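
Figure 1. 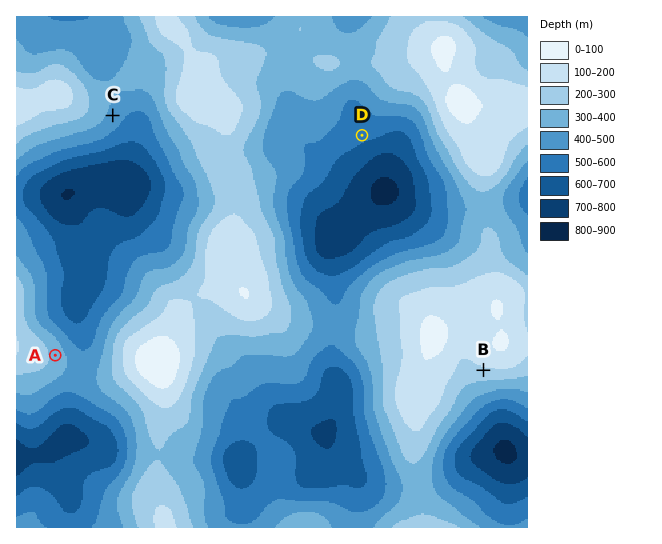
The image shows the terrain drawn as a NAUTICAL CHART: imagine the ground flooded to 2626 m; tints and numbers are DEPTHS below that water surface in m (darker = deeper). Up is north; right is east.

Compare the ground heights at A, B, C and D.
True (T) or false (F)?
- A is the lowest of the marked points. F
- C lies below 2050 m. F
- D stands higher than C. F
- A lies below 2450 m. T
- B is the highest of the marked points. T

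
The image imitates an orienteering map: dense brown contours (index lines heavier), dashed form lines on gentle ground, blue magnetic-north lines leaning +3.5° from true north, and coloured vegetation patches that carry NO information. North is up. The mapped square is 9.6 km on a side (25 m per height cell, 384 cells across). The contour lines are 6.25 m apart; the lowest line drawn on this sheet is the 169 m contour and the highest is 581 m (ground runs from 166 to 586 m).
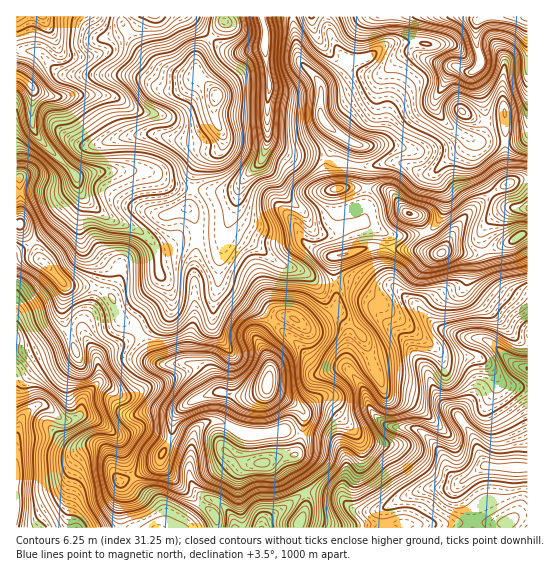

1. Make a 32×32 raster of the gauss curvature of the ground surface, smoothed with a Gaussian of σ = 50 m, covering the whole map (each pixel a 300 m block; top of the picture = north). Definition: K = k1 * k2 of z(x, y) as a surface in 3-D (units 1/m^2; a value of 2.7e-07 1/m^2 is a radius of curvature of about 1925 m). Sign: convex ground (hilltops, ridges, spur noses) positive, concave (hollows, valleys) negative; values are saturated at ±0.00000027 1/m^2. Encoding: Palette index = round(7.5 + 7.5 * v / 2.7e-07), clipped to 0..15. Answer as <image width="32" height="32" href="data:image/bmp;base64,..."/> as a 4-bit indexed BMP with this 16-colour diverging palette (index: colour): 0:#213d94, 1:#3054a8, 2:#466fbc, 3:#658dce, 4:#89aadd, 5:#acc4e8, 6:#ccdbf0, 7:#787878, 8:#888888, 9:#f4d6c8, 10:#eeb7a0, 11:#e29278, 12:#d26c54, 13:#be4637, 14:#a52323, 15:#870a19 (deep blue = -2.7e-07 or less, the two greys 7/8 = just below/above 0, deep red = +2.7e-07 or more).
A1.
<image width="32" height="32" href="data:image/bmp;base64,Qk12AgAAAAAAAHYAAAAoAAAAIAAAACAAAAABAAQAAAAAAAACAAATCwAAEwsAABAAAAAAAAAAlD0hAKhUMAC8b0YAzo1lAN2qiQDoxKwA8NvMAHh4eACIiIgAyNb0AKC37gB4kuIAVGzSADdGvgAjI6UAGQqHAId4hzd4icVZbpaGd4iHd4iHd1eIemSCa1Z3p4d4d3h4eIiJ5ZgznIh1N6d4d3mIeIeIbZC6lrlpqGdod3d3aHh4iGhU65iXaW+2iIeIh3h4h1d314B1yJeESHlVpIpnd3p5lIi0S2RTl4ZoiKhpWXd5ZpiGKueGrmCWal9FjXiHeIZoZ6iHsV6yecOrd0doiHZ2iXeVNlM76sZzmHiph2iHfLelqaif6/B4p3h3d2loeIhHZ2dmVIBUiHh3Z4iXeXd3eIdpZ7X0eKdnd4dYmGeId4d4iXeGVZqGiIiGiGd4iHlnh4d3iImId2h3Z3mIh8d5Z3eYiHh1h4R3ilR5N5Zph3eJd3eHd4mLh4p69FeHN4eIqGd3h3dpSYdRaPdmicF4eHV3h4eIiId3d2B3h2/5l3eIiIh3d4iHeHf/B4djCod4eId3d3mEh3eEWFiFhplqiHeIZ3ZYeJvTLpumdcn7NVZ3iXeGWnlVdmRodriKBmqoeId4moBodXqGeHeJCFeoiHd3d4qad2hodniHeFmIt4h4eXd3a4e4iIeHWHWmdIh3lnh3iHd4hpeIeF9l5Wt3d4iXh7iLpEtoh3gmMlqGh3hod4h38H1nZ4d5hP9Ld3d4h4eKgwavh3eXdGs68oh4h3Z4dEabd4hoilnPGYaHeIeneIev8HR4iZZ3grNo"/>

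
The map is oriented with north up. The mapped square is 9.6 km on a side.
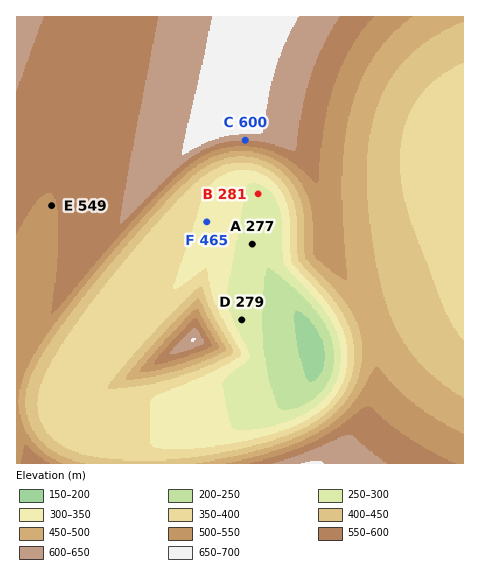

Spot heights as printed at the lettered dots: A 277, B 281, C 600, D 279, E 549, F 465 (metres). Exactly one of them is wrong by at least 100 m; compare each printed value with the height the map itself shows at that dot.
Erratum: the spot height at F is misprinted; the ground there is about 340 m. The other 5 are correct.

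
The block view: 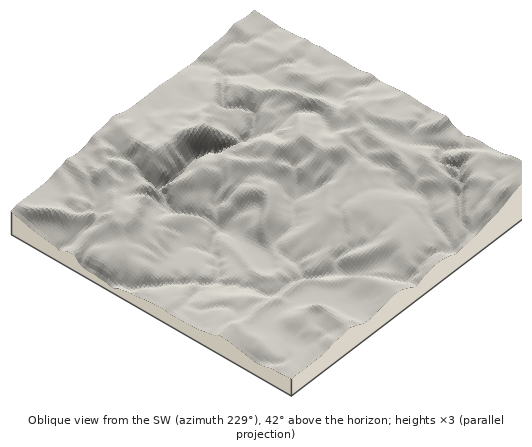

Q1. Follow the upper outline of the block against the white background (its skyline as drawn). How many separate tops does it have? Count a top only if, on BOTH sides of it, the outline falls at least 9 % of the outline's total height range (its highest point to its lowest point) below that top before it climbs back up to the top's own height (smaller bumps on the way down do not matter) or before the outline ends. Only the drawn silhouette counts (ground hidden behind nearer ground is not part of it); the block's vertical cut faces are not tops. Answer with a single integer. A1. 1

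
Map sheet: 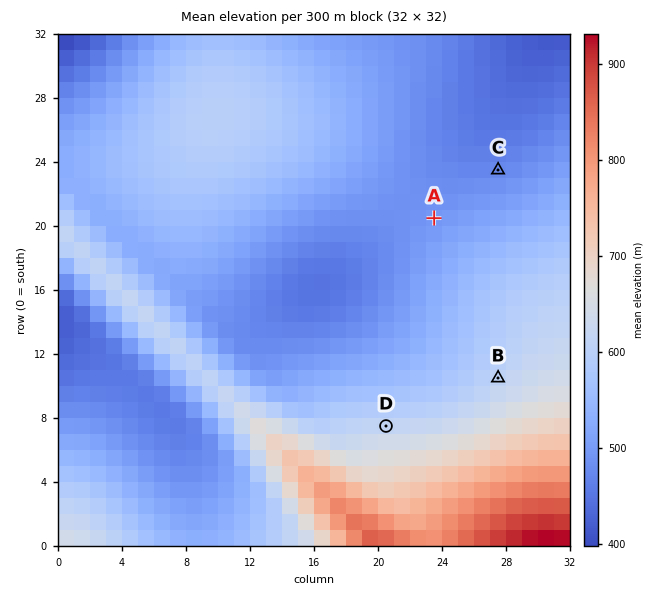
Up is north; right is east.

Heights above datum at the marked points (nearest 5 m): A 495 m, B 610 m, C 475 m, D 615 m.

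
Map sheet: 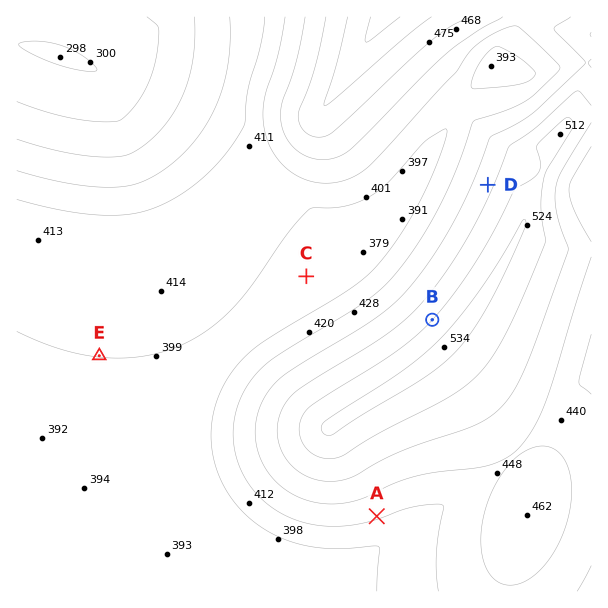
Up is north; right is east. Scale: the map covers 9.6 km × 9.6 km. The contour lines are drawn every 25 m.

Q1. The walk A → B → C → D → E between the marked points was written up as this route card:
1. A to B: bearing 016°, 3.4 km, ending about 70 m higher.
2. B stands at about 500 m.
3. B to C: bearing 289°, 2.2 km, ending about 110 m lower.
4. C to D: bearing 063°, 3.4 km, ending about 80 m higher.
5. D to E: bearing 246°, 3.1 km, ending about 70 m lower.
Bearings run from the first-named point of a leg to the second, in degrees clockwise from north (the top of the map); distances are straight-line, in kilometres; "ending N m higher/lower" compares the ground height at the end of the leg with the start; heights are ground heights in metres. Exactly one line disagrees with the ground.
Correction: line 5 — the distance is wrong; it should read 7.1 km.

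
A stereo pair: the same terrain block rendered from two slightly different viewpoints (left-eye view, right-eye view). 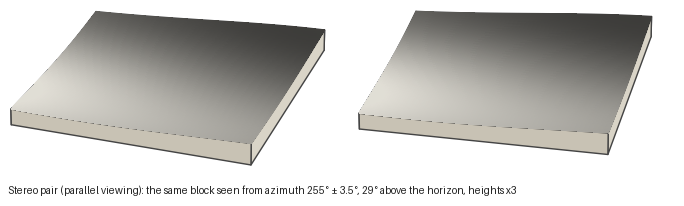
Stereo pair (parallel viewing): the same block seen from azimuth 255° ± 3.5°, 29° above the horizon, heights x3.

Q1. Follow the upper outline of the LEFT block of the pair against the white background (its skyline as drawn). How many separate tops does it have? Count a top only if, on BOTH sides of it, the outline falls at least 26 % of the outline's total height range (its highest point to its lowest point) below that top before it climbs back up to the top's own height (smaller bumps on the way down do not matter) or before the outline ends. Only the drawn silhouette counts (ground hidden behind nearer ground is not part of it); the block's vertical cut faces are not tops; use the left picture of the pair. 0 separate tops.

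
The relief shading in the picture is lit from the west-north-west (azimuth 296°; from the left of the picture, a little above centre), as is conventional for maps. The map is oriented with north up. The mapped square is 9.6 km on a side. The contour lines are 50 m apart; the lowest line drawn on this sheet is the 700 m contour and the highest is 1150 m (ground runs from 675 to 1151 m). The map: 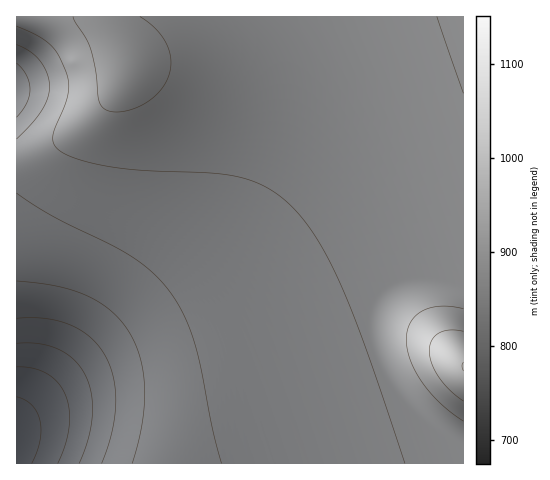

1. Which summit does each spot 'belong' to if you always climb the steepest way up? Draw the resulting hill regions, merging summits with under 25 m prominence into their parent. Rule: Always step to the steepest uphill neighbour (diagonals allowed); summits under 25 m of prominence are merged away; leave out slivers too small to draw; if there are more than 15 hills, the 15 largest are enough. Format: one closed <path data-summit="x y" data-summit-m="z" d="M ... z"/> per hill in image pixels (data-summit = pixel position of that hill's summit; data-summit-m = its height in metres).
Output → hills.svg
<path data-summit="463 367" data-summit-m="1151" d="M463 16l-190 1 7 23 3 22 0 48-9 44-20 46-24 36-35 36-101 76-76 70-2 3 1 43 447-1z"/><path data-summit="126 70" data-summit-m="1065" d="M272 16l-256 1 1 404 77-73 101-76 29-29 23-32 21-40 14-52 2-23-1-34-3-22z"/>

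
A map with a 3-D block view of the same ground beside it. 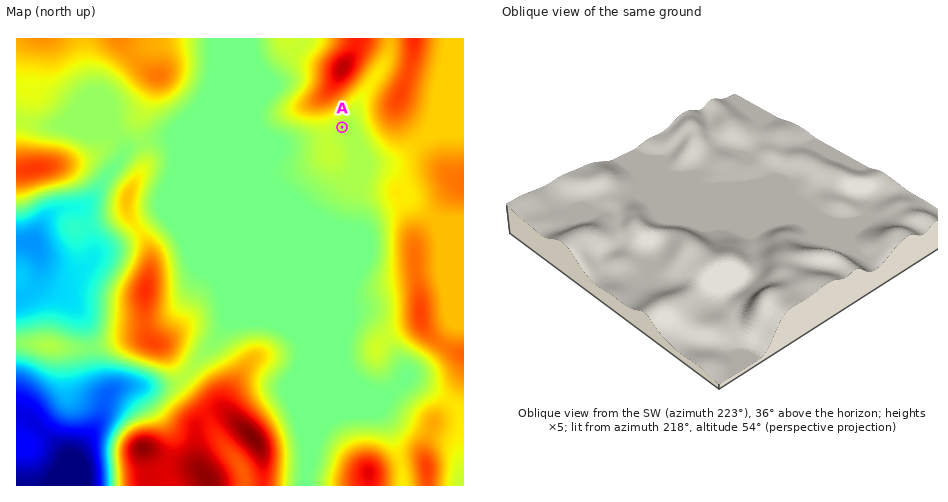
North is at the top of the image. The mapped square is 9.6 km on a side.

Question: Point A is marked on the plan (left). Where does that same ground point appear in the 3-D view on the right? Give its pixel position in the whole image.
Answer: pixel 717 149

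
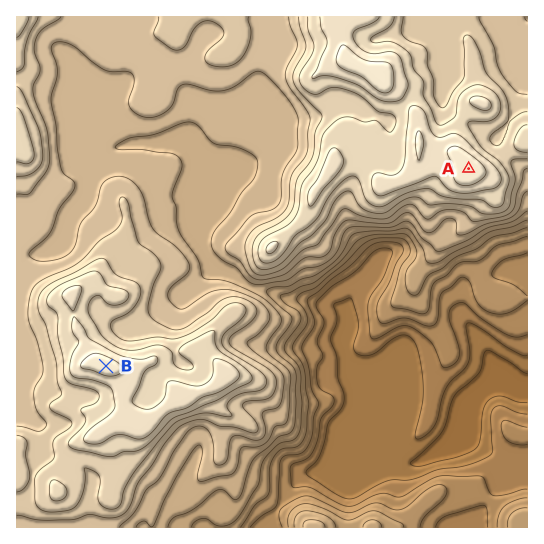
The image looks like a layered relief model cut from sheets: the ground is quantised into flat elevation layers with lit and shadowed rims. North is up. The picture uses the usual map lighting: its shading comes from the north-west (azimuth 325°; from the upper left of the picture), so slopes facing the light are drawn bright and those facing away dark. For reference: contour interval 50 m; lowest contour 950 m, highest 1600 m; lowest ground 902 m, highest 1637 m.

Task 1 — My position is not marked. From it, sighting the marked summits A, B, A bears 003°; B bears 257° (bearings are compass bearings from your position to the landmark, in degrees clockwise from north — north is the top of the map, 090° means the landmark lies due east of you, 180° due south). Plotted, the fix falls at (463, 284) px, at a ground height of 1090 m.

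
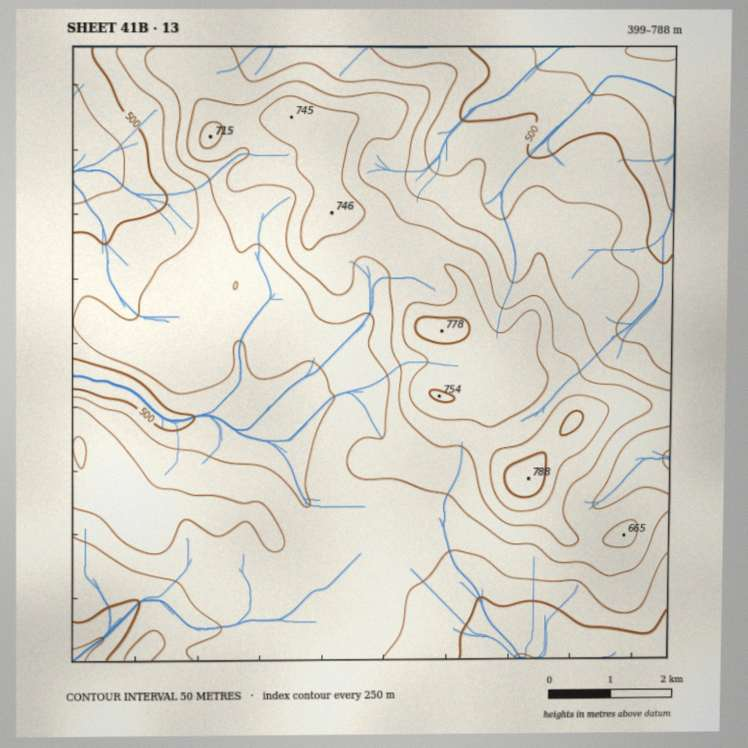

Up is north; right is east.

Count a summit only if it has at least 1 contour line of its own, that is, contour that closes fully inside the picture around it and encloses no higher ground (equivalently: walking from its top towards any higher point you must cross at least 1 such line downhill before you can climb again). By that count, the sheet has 6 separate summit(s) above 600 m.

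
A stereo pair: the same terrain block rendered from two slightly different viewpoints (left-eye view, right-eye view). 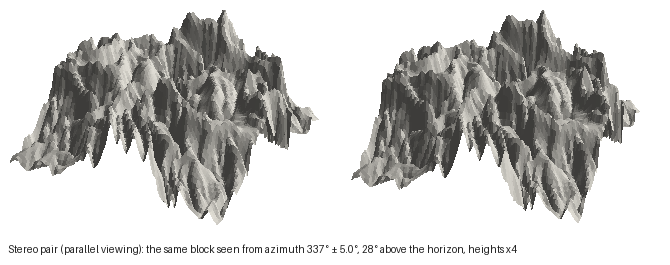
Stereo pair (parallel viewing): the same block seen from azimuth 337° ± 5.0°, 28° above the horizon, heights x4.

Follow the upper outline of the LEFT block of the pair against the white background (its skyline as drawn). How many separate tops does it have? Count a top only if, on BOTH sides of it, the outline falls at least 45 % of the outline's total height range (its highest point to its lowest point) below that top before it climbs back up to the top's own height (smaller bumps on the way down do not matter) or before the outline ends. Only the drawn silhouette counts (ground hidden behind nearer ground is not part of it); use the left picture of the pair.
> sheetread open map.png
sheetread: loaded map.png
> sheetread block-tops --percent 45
1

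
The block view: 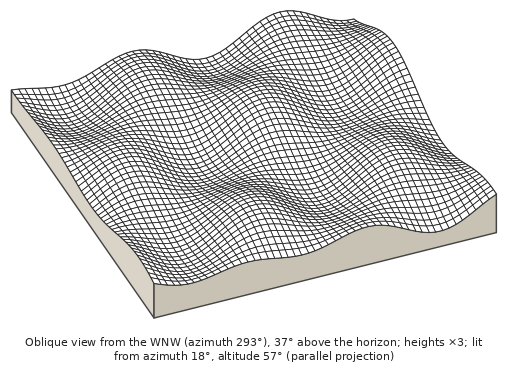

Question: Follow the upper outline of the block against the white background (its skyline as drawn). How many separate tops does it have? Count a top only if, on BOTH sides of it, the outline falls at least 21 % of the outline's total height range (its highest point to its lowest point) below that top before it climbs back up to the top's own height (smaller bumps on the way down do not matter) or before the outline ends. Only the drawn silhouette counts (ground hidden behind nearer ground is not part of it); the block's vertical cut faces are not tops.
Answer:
1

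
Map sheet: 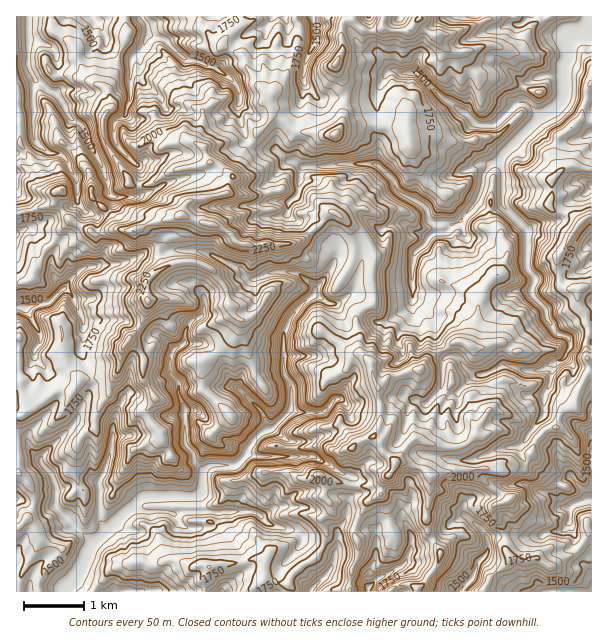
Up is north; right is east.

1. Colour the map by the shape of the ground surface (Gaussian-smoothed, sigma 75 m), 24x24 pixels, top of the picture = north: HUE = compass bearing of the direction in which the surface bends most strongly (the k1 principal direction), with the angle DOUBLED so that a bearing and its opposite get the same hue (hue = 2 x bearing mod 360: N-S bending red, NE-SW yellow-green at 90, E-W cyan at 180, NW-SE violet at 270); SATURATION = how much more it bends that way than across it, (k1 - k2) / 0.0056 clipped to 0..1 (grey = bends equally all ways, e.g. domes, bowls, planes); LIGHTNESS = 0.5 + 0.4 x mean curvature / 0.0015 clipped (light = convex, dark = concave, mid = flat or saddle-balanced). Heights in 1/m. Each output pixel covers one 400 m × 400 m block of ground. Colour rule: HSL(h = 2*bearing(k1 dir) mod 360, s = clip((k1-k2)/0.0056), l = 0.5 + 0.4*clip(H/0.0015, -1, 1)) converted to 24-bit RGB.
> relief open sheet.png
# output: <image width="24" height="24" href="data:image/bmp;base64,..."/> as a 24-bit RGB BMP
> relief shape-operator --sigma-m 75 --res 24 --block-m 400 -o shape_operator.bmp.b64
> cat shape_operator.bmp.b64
<image width="24" height="24" href="data:image/bmp;base64,Qk32BgAAAAAAADYAAAAoAAAAGAAAABgAAAABABgAAAAAAMAGAAATCwAAEwsAAAAAAAAAAAAAwpFvk3lEOWpo14CulHBAXHMmQoA2xb5xSjSlWLeOioTH5Km/DUxD9ayuCChKANUa5bDx4GdoCTEt74yOjUVVYzArh8szOK+EpY5l1KbJOYGaQ5ykycPeq5fQkbrOoLTMso3Kk2y7x6KpNoOW6rXLCxso+JiG2ZOKCikl9erWdUWoBiot8+rTr73pwKjbqU2ykMyoY7SXoSthPG9LSG47b8Ftn4JNhmA9ZpSolsbFliwpXhgbvJ1HG0hx5qh2gdB3RRRdb+pMw2vaTwhLotM1OmAnK5M11UWV27pxQBZO0MmCdC6/MoFFXW48emU6Q4tQkUAdRT4QeHQnmFC+z3h2NH6m2YaKWZ1ELk1148mKDg8qp4Pb7NnydbjIZCNDEJYc0e/XKhBD1OeiEAw84qSFRTQnfHwyDoZ8xtnyrX7npKPnlaTqz/X3fibcUjB18sy8Eyc59uvVUyyDNMY9lMkPczUZTMSYzyTH06c7Phlm2cKmB0tf9s/ZVESs1PfgQwE5LUEGAzATxXQAP00EUhoD7VWJMp2BvuygMmnepG440348GrthoYDa57fiURxiIfjVv2gmLrRw1URqZ+FkClNc492LctinWxPB99TbJ5JdALqHx4j7uNf6b9Sj4JjmlMZ5ZGfLho3FplvA373bMrxJD7Bfm23lfw+63azMR5DFIXV36qWTGGSR8NuhCweALQYK2PXW1JXl5RAAADMpT14AiZkDYEou1dydNndZmmtTTGag1qe2iKLHNESh0kViokbXpMOWgGusyYfBzVSoETlXz/a4IgMw3PDEerYeMAMj1vXYEQMw9N3XEFNufcF72a+ElkRLIppvOMhkmZVNzHiftm3eKF6y34GyU+Q5smJ1VaOOZkB/9GIt7PPKAwJA3O/vvVS1dtCarr9sCQAzf888yHGmrO3KJ4DCxa3psEzaghgYYpUpWUQMeaIRAzAX6YyOV8r1zoRFMXWZVmCW9dbdqHksBXBMj2oLoGtRvsOBipZQCQtbxOHUY8K+p9CIbzVvLZ9HoTGJ2NrzqZDNob7eoc/TswDKctAJMw0A1/TZbx2If5paaz0o56iKuLo6A0U50JyrvtXiyZOYAzAu6e3edCxl2nRRLog6OzlpWHVOmJJViJ5bg62KtVd+UA5PxOi/l4TRAG8Tkw1qQq+USnOj9u7VOKHcXxNml+OKN0tz9dbqrqXnADMixNpjt8R4a6SHHBNBoKtsb5yVy5iHaJUiGQEypN+q5sq21Y2byTWYDVMnTGgRG4ET3JVw1Zjprsvu804QTCQQHyoJUT0LTMrCRcFEvat6napsECdR0tO5aoOetIe07eTOGwIxzemmM382i0ifwF2ctl+yp2/Z0oOHGI0iVlccOSQLKZ9+0+7409P43tP4VD6fTGpEkdKbz5LDGU5iK84yXCpemn0/7ezNBg0t5sC5pWk5OrHsKJkzau/eCsr1x8/z7dT32cvvnOXunvHfbEwmVWQkRhg+34asteHlyivSP9iAhofnQAgbBTwbweu/fxJCax81LcdM99P4cB6I9dbuCQBmfv+wbkkDG1sMmKVM3nel8E5yHsQkXybRDV5oqsyTtJB/jbe0iS15MAMJuOnY283rCr42HBJLyo53tsmKJmYraMyPoclungCWXABX0PvSbQ95285Yqas5i9mc1JrXPIWhfBwxNlsNYWMMY00TLQYew963a6tJYn8hIHllKC+ooqvZ16+1sVnUY+oflhYOivmrrwDApgC4nafpPcc/jdyTsUlGkztKUichmUFvzobErNivXZG5Rn6qy9fEiHmmn4fXsabjFUkuPImAy6SEeodLCAbH4fXWMAMr9v3OADAzkcpUW2e4xYRgWXdIejWbzG2jd7nDaZvA8tnbXkqcZnmos7iTkLmwTB1cfmYE9VraG2JOOqhz5pm3EJDJxl0LMFyP0+akBiya17d8eJsuuols7tXJGwQvzde1Q5iKaClCwsRKTW9wbHWhyNvJVg8rNw0i7fLXGEAp7VqHG3Fu0pVHUBJebYbifMzHo8+tPR6JU2ajlM2mTcFfLwQEQNlumK6RxjWahyPRzOW5Z4mFJFcWLRMG1D5QbKWylMeav0vBNHQaJyd/WLXDFiBhkjMdr9mbOzpm3XVJIGdWeQ0QnBQhpNfee8mZl1pp26WRBSMu9+PUZS1XeD1aO5Odqcl8Ysu3qoHRm6DWwdfiUj2PO41zLBxfsuO9lbWIOCBK8PDbIgswUVGyks6qfnOtxImQQqy158GMCAUu7de7Ojfrwdr06tb1Wea52RxSuCRxYpE4zFdMbjliTH9W"/>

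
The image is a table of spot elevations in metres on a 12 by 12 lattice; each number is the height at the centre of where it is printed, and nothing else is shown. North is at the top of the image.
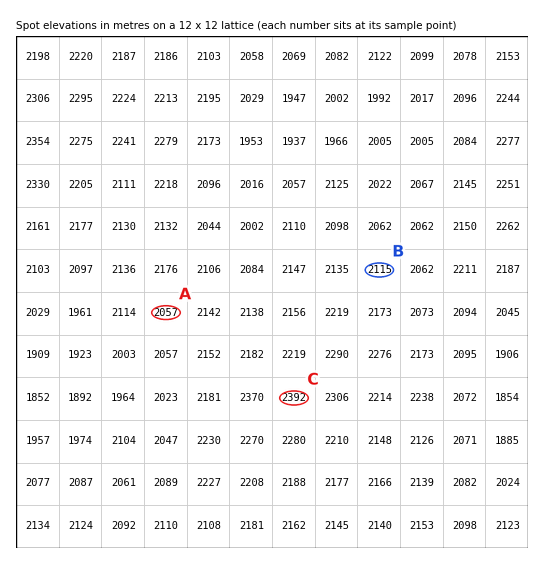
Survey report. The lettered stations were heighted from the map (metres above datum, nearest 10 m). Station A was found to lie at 2060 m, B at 2120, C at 2390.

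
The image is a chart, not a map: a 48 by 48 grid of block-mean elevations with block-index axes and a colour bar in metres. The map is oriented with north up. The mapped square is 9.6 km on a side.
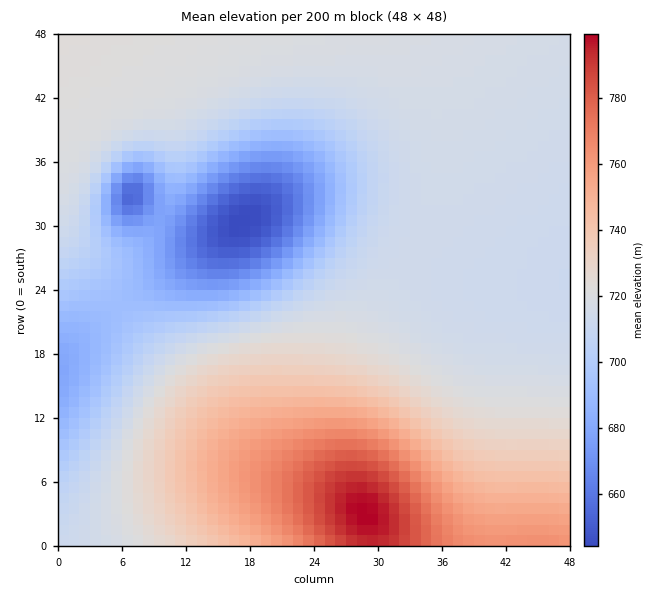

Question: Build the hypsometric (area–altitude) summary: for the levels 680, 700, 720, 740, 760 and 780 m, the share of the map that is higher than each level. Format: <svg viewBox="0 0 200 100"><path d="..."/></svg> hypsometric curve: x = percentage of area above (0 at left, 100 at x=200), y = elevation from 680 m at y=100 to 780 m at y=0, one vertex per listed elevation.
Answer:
<svg viewBox="0 0 200 100"><path d="M184 100l-22-20-88-20-37-20-19-20-11-20"/></svg>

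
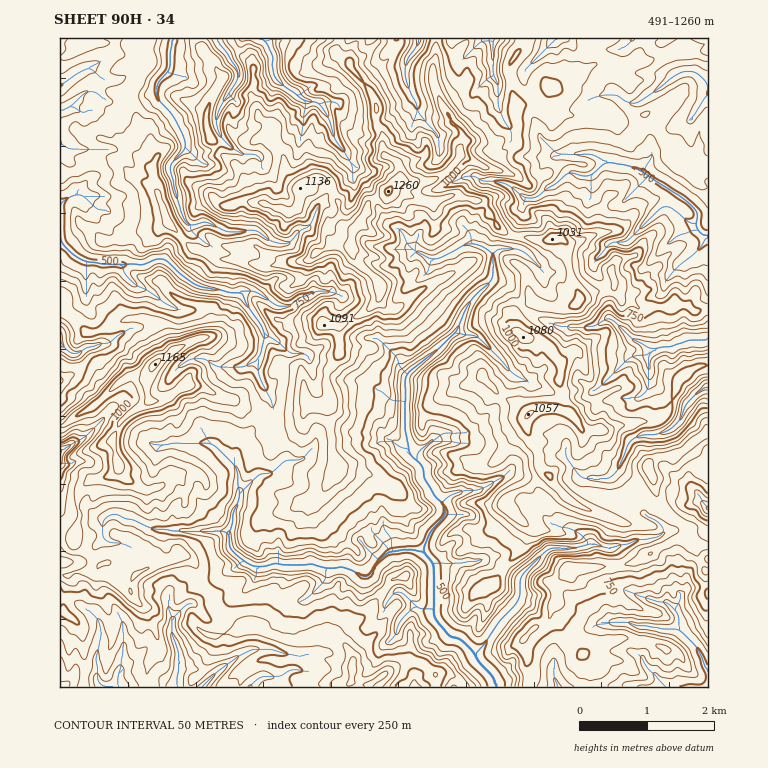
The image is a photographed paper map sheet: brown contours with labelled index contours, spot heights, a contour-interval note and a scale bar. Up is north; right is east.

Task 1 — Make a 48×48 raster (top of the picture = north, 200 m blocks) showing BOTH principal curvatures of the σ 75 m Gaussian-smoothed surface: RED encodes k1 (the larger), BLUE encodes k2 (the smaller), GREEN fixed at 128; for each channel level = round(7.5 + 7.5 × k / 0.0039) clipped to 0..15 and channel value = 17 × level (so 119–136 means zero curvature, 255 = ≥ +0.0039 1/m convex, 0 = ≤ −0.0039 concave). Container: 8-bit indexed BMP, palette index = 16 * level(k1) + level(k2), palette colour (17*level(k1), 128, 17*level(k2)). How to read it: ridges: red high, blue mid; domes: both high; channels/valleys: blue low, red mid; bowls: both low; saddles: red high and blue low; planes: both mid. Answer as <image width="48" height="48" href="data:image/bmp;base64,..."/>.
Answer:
<image width="48" height="48" href="data:image/bmp;base64,Qk02DQAAAAAAADYEAAAoAAAAMAAAADAAAAABAAgAAAAAAAAJAAATCwAAEwsAAAABAAAAAAAAAIAAABGAAAAigAAAM4AAAESAAABVgAAAZoAAAHeAAACIgAAAmYAAAKqAAAC7gAAAzIAAAN2AAADugAAA/4AAAACAEQARgBEAIoARADOAEQBEgBEAVYARAGaAEQB3gBEAiIARAJmAEQCqgBEAu4ARAMyAEQDdgBEA7oARAP+AEQAAgCIAEYAiACKAIgAzgCIARIAiAFWAIgBmgCIAd4AiAIiAIgCZgCIAqoAiALuAIgDMgCIA3YAiAO6AIgD/gCIAAIAzABGAMwAigDMAM4AzAESAMwBVgDMAZoAzAHeAMwCIgDMAmYAzAKqAMwC7gDMAzIAzAN2AMwDugDMA/4AzAACARAARgEQAIoBEADOARABEgEQAVYBEAGaARAB3gEQAiIBEAJmARACqgEQAu4BEAMyARADdgEQA7oBEAP+ARAAAgFUAEYBVACKAVQAzgFUARIBVAFWAVQBmgFUAd4BVAIiAVQCZgFUAqoBVALuAVQDMgFUA3YBVAO6AVQD/gFUAAIBmABGAZgAigGYAM4BmAESAZgBVgGYAZoBmAHeAZgCIgGYAmYBmAKqAZgC7gGYAzIBmAN2AZgDugGYA/4BmAACAdwARgHcAIoB3ADOAdwBEgHcAVYB3AGaAdwB3gHcAiIB3AJmAdwCqgHcAu4B3AMyAdwDdgHcA7oB3AP+AdwAAgIgAEYCIACKAiAAzgIgARICIAFWAiABmgIgAd4CIAIiAiACZgIgAqoCIALuAiADMgIgA3YCIAO6AiAD/gIgAAICZABGAmQAigJkAM4CZAESAmQBVgJkAZoCZAHeAmQCIgJkAmYCZAKqAmQC7gJkAzICZAN2AmQDugJkA/4CZAACAqgARgKoAIoCqADOAqgBEgKoAVYCqAGaAqgB3gKoAiICqAJmAqgCqgKoAu4CqAMyAqgDdgKoA7oCqAP+AqgAAgLsAEYC7ACKAuwAzgLsARIC7AFWAuwBmgLsAd4C7AIiAuwCZgLsAqoC7ALuAuwDMgLsA3YC7AO6AuwD/gLsAAIDMABGAzAAigMwAM4DMAESAzABVgMwAZoDMAHeAzACIgMwAmYDMAKqAzAC7gMwAzIDMAN2AzADugMwA/4DMAACA3QARgN0AIoDdADOA3QBEgN0AVYDdAGaA3QB3gN0AiIDdAJmA3QCqgN0Au4DdAMyA3QDdgN0A7oDdAP+A3QAAgO4AEYDuACKA7gAzgO4ARIDuAFWA7gBmgO4Ad4DuAIiA7gCZgO4AqoDuALuA7gDMgO4A3YDuAO6A7gD/gO4AAID/ABGA/wAigP8AM4D/AESA/wBVgP8AZoD/AHeA/wCIgP8AmYD/AKqA/wC7gP8AzID/AN2A/wDugP8A/4D/AHW2g5Rzl8eVgdijkti3g5WWqKe2t8jV+LeFg9jH9seTc3TnuIKGlpaFc5SkcoSUk4emlLiCl7e4goTFgZHHx6aWhoZ1demUlPjFxefZlnODg4Tnp3KYmKiot8iSlqfokYenhLeDhpbYkYWWp5WBk5SEhYZ2deeXgpa3xoaFpHST17fXhnOWqZiHlYOV2em2cIa3haaElpbXcIa4yLemhbbHx8inxqaVpXC1tnRjg5SQpdnphoWmlpfH2Pf3x6WAlZfZlJaElralkNrXlafI2beGhpeol4aGt5OzyIODlKXFgJbY55eWhoOCgXBwkIGDx9mVcpZypui3gMWTppaHl4Z3hoeXl6fHltahk3Sj6KXXgYCFtMeXh5aElcf4+JCF6MRzloSF+KeDpYSVt3aFl5eXlYOXmKeU5pSzpYRzp+jIp5BhhOeWhoenx7VxgXKV+beFl5XX12RkdJe3lqi3pbi32NiTuJZSpfXGtoODqLrZ2pOQ2NiWl4aFhISXh3Vy9NjGybeXt8aGhJWnhqSmcIKDg6RwkZCBgcj8xoN0paen9pOApcbq2NfGtqeHh4aD+oKTpqiXh6jX6Nent5SAsnGBgWCThJXYgZKjooN1tHBwpPakcMXItsfG1ff5t4WW1LjIlHWGp7iVubint3DHyqW2uJa4uMWlp3OCg6O3pceXhpbWhHCQgGCAcJCk1sbIyKfJlpW4poNxgICAoXDIuJeGqKeomJZ1hYSnpYDG18i3hoa46OfHlGSouLWkcpW4p3XGZHOCgZSXlqinqZCluKenl5iHh5eHhZeop6Nwk4Gklti3hoWEptf42LaWpte3pZW2lXV1dqeXhaiFp5SBp4eXuLiXd3eHhZe56MRwxufX6sh1doTI97eGhYaGxpWDgJPHl5aXtte4lpeWqJdwp5iXhpbHl4aGlrfYlnCjgIBwp9e2hcbnhpemp4altoZzpJK519bIx5S3uLfIqJaThIV2hoenyaimt8e5cZHZt6ekkIKUt+l0Y4JyhKTot4WDyIGkcpX6p4WGqZiXhoSWl5aFhXaXybinp5eFkHSnydjXyHJ156ajlpeWcLf7s7eFp3DG18fVZXRzlIWFhYaGh6iGhnOWxoaFl3VigtXYt5WGtpWVxnZ0yIeWkLO41vfnhbSAk+nVVGSFhIV1dod2hqiWp5aVx3aWdISB1oBwg4V2h5bHl4Zkx7fJhYCAcHPX+PfGkJL2hWWFloZ1hnaXlZaFuJaVpoaGhqiA6KWGhYaGh5fYdnWW9sXI1ffXxoCE6IP4+ICk9senpmVlh5e3ppWFp7i4uZaGqKiAt8iXhoeGhafJ19fop2SVdYWnx8WA6HOFx/aCdOjn9pak5+i4loOGqLemuYaGl7iAl7i3l4eYxraWhZPFdHSmlYOElfZwsHN1dbf4teeBo/vGlXanlIOFt6W2pXR1l6ZwpqiYt7jIt3Ryc7fGc6SSybmRlejHYPa1l4SnxvjHcMSmc3KBcbimyJTGxYaGlqZgkLi3lrnahICFlabHpbiElLhwyMf49pFwpoWGhbj39oFwlIangLamkmGF+biWqJWlkoCEqbm1gJWml9fHyYZ2hZVxtYSnuJDWgHCDlYWG6Pf46LappYFxprZy5ZWEk5SXqIWAlbSAhajp58iVycanpoBygYCAgITo5seVhISkhIa358a5koG3lrfq57V0ZJenh6imYKOmyPnIlYFgkJDGgKWol4eFlei2dJi4x8inc3OEpZinkPfFtsjqpeX2lsioh4eogKS4qMeSkqS2uJVQpba4trjH2NmElZjHlpWAxObXuJWBtZCQgILHk2Kl+LXHp4eHhYCXqKa2yLa468eR6LalxNnHpcmVhbi3YJLn5oJwgIBQcZPZ13CAgHOG+beDx+eXl3OAhXTXhYaXyMXVyKaogaemtpeFhaWTo9b6gICWqJeWqKaCtZWUlZbl5qaVlqX46KiScpXnc3XGpXHXt3SWlIOGpYVygYBhkYCAgKimycfXx+f29vmVc9jXlYV1lWCCx/q0ovmkgZbWlWDH+MWCtnRyhoOUuMimt8iEk/nXt8fHyJRwYtj21fmUgoNkcraDgJKQcYCBt7fYppWAkNXXc7emhYOnyKe3p7jG9bOmtHCAgIDEgIK3l9e12LaChMm4pnOF6fT21urZtffmxZDWx4WGhZPZhoaGh4bY1oBwkJSEZJbIppCmp8b4hHGWhbWmYnXH94RipbanhYWXx8ZwtpZ2lpSWdYaHd3b3kLPW6Pr1+Pf3+IOBxXD4w6emlOm2lMf3lWOBt6eGhXWUdMe2g4aFhZNjdYWGdqf4cIbo6Jamt6eC17eT5pCn5vuWtaPV+PbI1qGBkIOnh4W4p5WnpYOEt7iVhZeYp8fWkPi3hYSmhoSVyOnpt3B1hufZ1+bCkHBwkMT4tZODc3SoqKZzgoa4p6e3lpaXhsi0kMdycbanhnTGg6eolnByksPHhHH05sP498aWhbelt6WDgYF0l7iomHWGhoaGh5f4sXCDxrWSg4XXdKWVg3CF2fioxbRx+aVjhJSFdnR0g4N1lqeEl6iHh4aXqKeXh6e3tXC41YPIyMimhaeWcKeV5rZklcRx+Milp6eXg5eHh4eXqJiFppiGp7inl4d3h7iXcHP3ociVlsmohLeUkqeF9Zd1hJC29oaGhaWWc7iXh4eXmIeHloV0uISFhoeHt6aTcJb4kKaU6be5pLWAlXaG+IV1coT4loWXgsimppeXl6iol6bIp5eEpbaFh4eHtnSA2Ne35XCm95W3cJByk2Sm+ZaEcbb3dHWXgciWlpeXhoWGhIOCtsiohIS3l4eHx4WBloV096CS9XKQkpaXhoX2t4ZwlPiWlaaVcNaEmKmYh4d1l7mWgabJg6VyhZeXl8eTc3WH59Vw93Cj2sinhvjGhpaApvmFhbmEkeZyqJiXl5enp5eWhXGBc7iXhYWHh8iWgobH53DW+pCmqJe32OmWZbZwlPimhbeDkviVkZenlpeXlqiox7entpi4uKeXmMiFcqf5gcTUs3ClhnWW1pamyLbIcPWUpaaEgcbYlHGFt6eWhZWmdKeolw=="/>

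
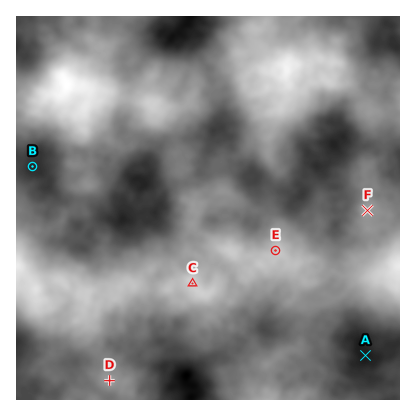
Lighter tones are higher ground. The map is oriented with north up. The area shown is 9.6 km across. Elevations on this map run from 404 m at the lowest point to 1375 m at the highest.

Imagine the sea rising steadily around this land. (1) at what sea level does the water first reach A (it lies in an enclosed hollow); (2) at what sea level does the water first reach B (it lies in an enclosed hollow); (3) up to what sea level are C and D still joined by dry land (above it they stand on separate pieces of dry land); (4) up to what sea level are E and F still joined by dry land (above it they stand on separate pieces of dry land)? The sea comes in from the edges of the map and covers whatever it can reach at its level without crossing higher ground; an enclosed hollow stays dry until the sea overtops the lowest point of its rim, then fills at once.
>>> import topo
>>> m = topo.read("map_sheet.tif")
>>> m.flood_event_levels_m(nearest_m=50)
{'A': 600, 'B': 650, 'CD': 900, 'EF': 950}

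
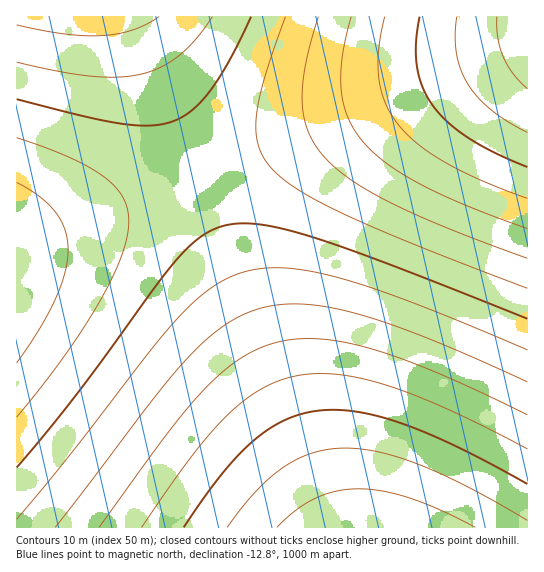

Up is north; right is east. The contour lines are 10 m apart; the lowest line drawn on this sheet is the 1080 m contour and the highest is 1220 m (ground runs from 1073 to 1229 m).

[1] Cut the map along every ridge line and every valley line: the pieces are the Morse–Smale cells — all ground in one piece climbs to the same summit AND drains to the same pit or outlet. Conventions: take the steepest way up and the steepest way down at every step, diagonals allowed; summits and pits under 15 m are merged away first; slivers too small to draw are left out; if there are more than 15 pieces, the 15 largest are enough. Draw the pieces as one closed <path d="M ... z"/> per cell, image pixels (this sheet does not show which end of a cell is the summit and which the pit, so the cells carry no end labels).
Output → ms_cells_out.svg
<path d="M527 44l-331 131 123 315 16 38 193-1z"/><path d="M195 175l-179 71 1 282 318-1z"/><path d="M527 16l-393 0-1 2 62 156 3 1 323-127 7-5z"/><path d="M133 16l-117 1 1 228 178-70z"/>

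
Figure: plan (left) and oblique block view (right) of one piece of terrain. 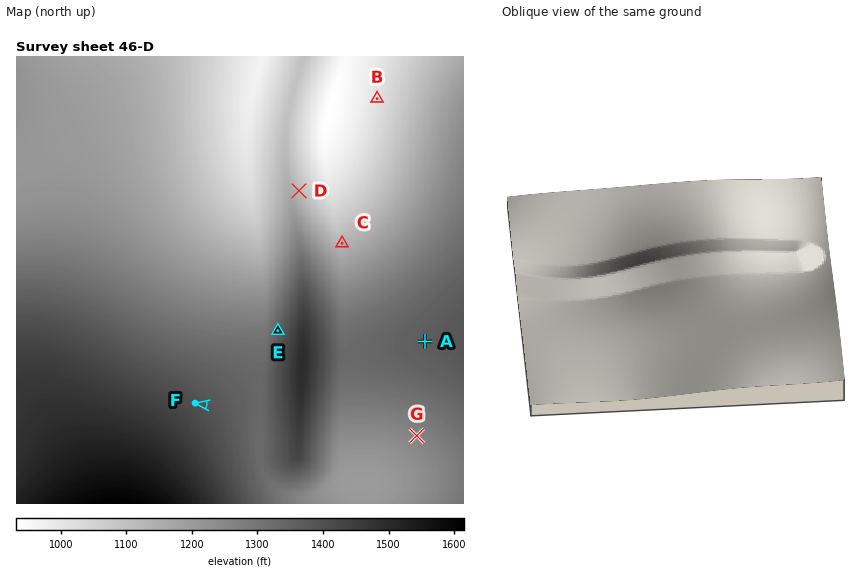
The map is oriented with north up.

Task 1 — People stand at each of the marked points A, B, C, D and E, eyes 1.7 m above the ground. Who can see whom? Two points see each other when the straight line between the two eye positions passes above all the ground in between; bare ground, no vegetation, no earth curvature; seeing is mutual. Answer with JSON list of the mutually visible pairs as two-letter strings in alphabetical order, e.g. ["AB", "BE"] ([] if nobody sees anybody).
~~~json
["BC", "BD", "CD"]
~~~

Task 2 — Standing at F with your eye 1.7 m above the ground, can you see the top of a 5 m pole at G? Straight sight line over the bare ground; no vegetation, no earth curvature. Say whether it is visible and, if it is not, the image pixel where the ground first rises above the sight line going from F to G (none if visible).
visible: false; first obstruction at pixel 271 414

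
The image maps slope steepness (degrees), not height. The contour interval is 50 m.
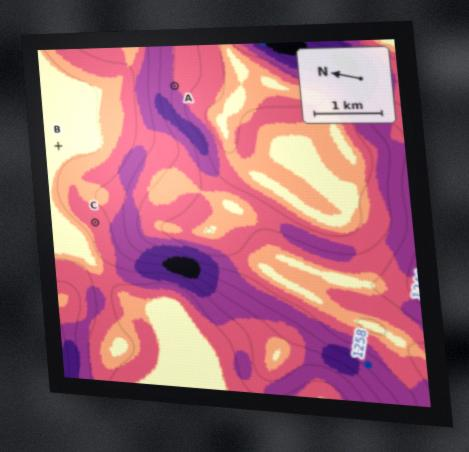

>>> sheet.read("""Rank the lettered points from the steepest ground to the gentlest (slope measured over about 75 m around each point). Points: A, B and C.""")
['A', 'C', 'B']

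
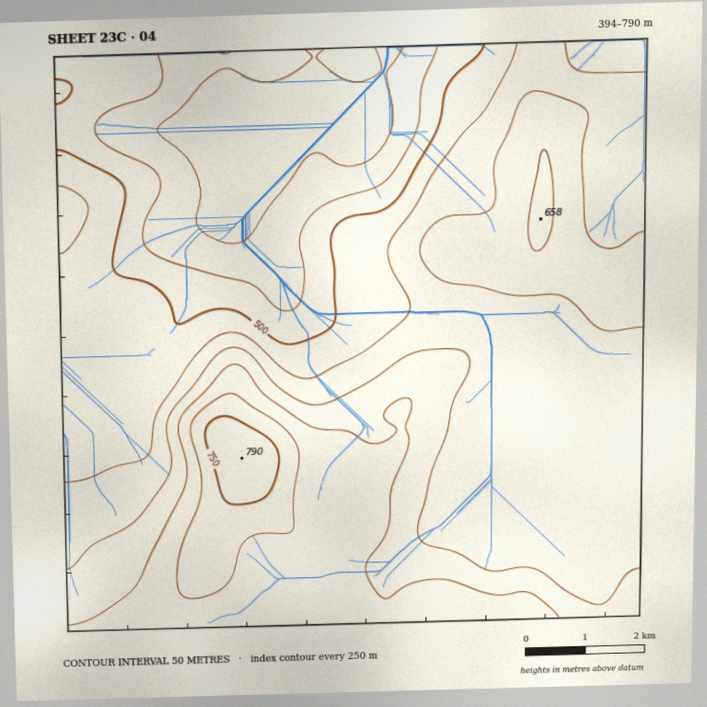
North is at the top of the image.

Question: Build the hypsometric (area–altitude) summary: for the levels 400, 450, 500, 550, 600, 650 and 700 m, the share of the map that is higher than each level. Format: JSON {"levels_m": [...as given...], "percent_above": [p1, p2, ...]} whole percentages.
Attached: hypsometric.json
{"levels_m": [400, 450, 500, 550, 600, 650, 700], "percent_above": [93, 85, 77, 63, 34, 18, 5]}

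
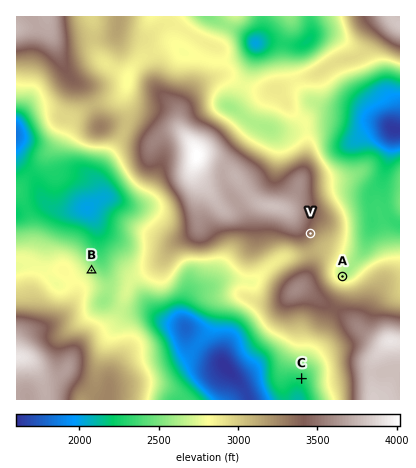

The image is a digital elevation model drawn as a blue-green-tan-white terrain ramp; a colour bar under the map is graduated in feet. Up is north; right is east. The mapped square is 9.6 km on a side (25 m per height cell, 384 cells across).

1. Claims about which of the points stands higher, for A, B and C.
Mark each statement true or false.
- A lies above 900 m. false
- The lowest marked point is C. true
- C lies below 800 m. true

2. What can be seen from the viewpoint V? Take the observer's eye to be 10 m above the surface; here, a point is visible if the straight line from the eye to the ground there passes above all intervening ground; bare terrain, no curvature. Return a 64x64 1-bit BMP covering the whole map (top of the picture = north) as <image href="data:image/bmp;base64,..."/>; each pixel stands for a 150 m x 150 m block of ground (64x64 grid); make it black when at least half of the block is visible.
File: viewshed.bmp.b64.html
<image width="64" height="64" href="data:image/bmp;base64,Qk0+AgAAAAAAAD4AAAAoAAAAQAAAAEAAAAABAAEAAAAAAAACAAATCwAAEwsAAAIAAAAAAAAA////AAAAAAAHwf/gAAAA4AfB/+AAAADgB4H/4AAAAOAAgf+AAAAA4AAA/AAAAADAAAAAAAAAAMAAAAAAAAAA4AAAAAAAAADwAAAAAAAAAHAAAAAAAAAAOAAAAAAAAAA/AAAAAAAAAD8AAAAAAAAB/wAAAAAAAAP/AAAAAAAAB/8AAAAAAAAH/wAAAAABAB/8AAAAAAAAP/gAAAAAAAA/+AAAAAAAH//8AAAAAAAf8f4AAAAAAA/g/wAAAAAAA/B/AAAAAAAB8D8AAAAAAAD4HwAAAAAAAPgfAAAAAAAA+A8AAAAAAAD4AwAAAAAAAfgAAAAAAAAB8AAAAAAAAABAAAAAAAAAAAAAAAAAAAAAAAAAAAAAAAAAAAAAAAAAAAAAAAAAAAAAAAAAAAAAAAAAAAAAAAAAAAAAAAAAAAAAAAAAAAAAAAAAAAAAAAAAAAAAAAAAAAAAAAAAAAAAAAAAAAAAAAAAAAAAAAAAAAAAAAAAAAAAAAAAAAAAAAAAAAAAAAAAAAAAAAAAAAAAAAAAAAAAAAAAAAAAAAAAAAAAAAAAAAAAAAAAAAAAAAAAAAAAAAAAAAAAAAAAAAAAAAAAAAAAAAAAAAAAAAAAAAAAAAAAAAAAAAAAAAAAAAAAAAAAAAAAAAAAAAEAAAAAAAAAAwAAAAAAAAAHAAAAAAAAAAcAAAAAAAAABg=="/>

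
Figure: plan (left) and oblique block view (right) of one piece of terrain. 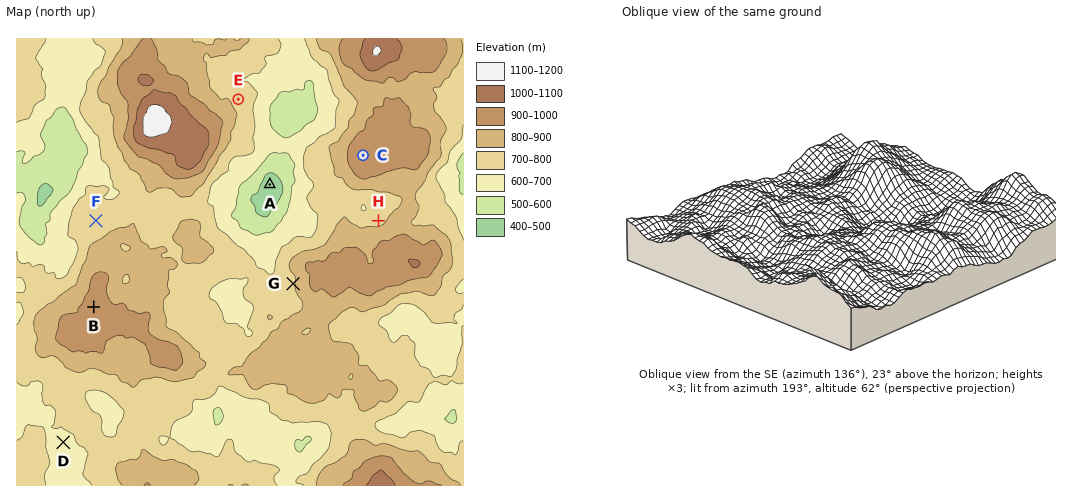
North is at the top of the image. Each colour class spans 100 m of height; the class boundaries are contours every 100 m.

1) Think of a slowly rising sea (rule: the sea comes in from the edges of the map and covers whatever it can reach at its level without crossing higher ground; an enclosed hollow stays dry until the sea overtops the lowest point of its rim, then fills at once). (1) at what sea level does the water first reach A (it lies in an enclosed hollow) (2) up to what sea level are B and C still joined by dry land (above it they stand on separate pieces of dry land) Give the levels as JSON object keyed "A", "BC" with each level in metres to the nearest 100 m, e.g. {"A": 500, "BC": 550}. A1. {"A": 700, "BC": 800}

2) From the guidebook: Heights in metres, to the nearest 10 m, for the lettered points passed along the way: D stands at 650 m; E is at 770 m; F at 760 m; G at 790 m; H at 770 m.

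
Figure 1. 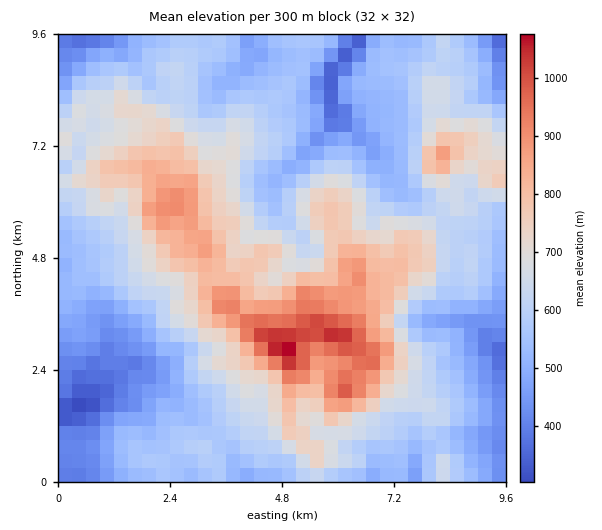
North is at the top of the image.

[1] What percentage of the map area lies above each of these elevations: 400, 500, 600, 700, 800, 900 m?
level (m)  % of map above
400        96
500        82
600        51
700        29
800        13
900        5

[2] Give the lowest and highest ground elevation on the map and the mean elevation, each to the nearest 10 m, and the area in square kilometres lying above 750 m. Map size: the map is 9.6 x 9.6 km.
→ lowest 300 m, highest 1100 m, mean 630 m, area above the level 18.9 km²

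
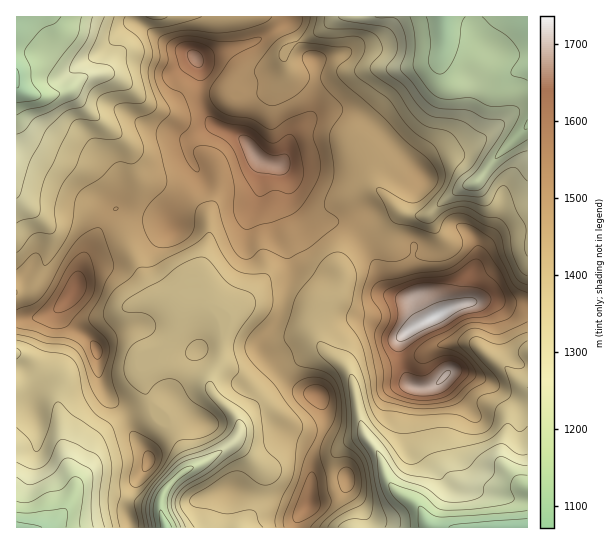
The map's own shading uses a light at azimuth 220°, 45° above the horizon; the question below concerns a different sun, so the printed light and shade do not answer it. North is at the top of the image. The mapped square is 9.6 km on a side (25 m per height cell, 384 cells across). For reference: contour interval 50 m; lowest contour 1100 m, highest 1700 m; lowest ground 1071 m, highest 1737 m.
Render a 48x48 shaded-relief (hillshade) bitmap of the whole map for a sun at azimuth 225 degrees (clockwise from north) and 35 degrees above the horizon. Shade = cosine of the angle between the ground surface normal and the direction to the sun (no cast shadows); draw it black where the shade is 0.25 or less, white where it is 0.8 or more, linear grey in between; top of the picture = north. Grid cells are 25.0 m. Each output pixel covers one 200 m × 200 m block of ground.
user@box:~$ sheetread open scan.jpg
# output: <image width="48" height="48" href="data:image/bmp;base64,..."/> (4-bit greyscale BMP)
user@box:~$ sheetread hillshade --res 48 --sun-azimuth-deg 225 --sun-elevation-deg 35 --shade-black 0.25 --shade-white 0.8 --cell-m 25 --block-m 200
<image width="48" height="48" href="data:image/bmp;base64,Qk32BAAAAAAAAHYAAAAoAAAAMAAAADAAAAABAAQAAAAAAIAEAAATCwAAEwsAABAAAAAAAAAAAAAAABEREQAiIiIAMzMzAERERABVVVUAZmZmAHd3dwCIiIgAmZmZAKqqqgC7u7sAzMzMAN3d3QDu7u4A////ANzMu83tkQT/67u7u8upiKu4ZDSc3d3d3My7u83scQj/27uqq7u6d5qWQzbO3dzMzLuqq83bhCntuqqpmqq5Z5lzEmvu3Lu6mbqqqszLuEi4d5mIiJqoV6gwF87tuZmId7upm8zMymWHVXd2eJq5V5YATf7bmZmHicyom93My5VYmHZmiau5V3MAn+ypqpiIvcuXnMzdy4Rpu6hnqry4ZlECz8qaqpmb3bqIrMzdylR6u6qKu7updkAI/rmqqqqs3LuIq7zdt0WKu5ibzKqql0Fe/aqqu8uqu7qIq8zclmiaqXaM25msuDKv67u7zMqJqql4q83bh4mal0Su2pvexyPP3N3d3Khoqph4q93Jd4mZdUjdur3upQTf7//tyoeJmJiJq92WZ5mYZozbq93LcQbv//7cqImodqmJq9x1aJmHeKupvMqWMAjv7smah4h1Z5mZrOxleJiIiaqrzKh0IUvu3IV4hTIlipmqvvxleZmZmZq9yodlRZ3u7IZ2QABImczd3/pFeZmZmYrMuYdmebzv/Zh2MAWrl//u7sU1iZmZmIm6mId3mrzu7KmZdXvbme7tynRGiYiJiImpmId4mr3cu7qqmb7bqrvLqGVWeIiJiImZmYeJmru7u6mqms3KmXiaqHZniIiJmZmZqpiImavN3bmIirqYd4iaqXZomZmZmZmqu6mJmavNy5h3Z3ZlRJmaqWVomZmZmZq7u7mJmavLl2VUVmVSEImaqFV4mamZmavMu7qZmZu5ZUMzVnZBAIiZmGZ3iaqZmr3cq7qYiay5d3ZVZ3YwAoiJmHZnirqqq83bq7mZmbyoiIh3eHUgJJh4mXZ4mru6qs3KqqmZmruYiZh3ipYyRZh5qYeIqrupib3KqpmZmamYiHVHq4QjRoeKupiZqqqXeLzLqqqZiZmIdlRYmDE0VnirupmZmZmHeby6qqqYiIiHZoiIYxJWZpq7qpmYiJmImru7qqqYiIiGerqHUhN4dqqqqZmIiJmZqqq7uqqHeIiIm7qGQzaYdqqqmYiIiJqquZrNy7qHd4iJqqqFRXmYZqqpmZmYiaq7qJvey6hmZniZmahTR4iHZqqaqpmYiau7mJztqHZWZniZmYZEaHZ3Z5mqqpiHiry6mr3rZGZVVniZmHVFd3Znd5mqqpd4rMupq923M2ZmZomZl1RFZmZmdpmZmXaLy6qZrLhTJXd3d4mYdURFVVVmZYd3h2m8qImqumM0Vod3d4iHVDM0RERWZmVndou5d5zLuERnd4iHd3dlVDIjRVVmZ3iqial2ad7bqGeIiIiIdmVVQyIkZ3d3d7zLq6h3nP7LuoiZiIiZdlVEMiI2iYiIiMy6q7qrzey82niZiHiqhmZURDNXmZiIiMupq7zMzMvNyGeZl3m6hnd3dlVomZmYiLqZmqu7u93LhEeJmIqnVXdndlVomZmYiJmYmau7zduWITV4iIqVNFVVZUVnmpmHd5mImru8zKZDIkVmeJp1REMzRDVnmph3d5mIq7u8ylRERWZmZ6p1MzIiREVnmph3dw=="/>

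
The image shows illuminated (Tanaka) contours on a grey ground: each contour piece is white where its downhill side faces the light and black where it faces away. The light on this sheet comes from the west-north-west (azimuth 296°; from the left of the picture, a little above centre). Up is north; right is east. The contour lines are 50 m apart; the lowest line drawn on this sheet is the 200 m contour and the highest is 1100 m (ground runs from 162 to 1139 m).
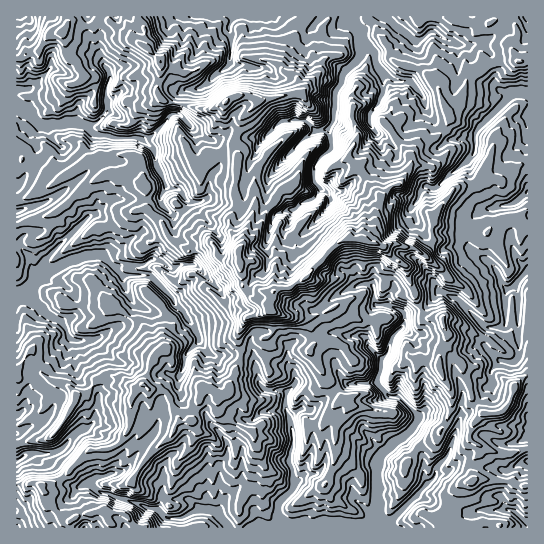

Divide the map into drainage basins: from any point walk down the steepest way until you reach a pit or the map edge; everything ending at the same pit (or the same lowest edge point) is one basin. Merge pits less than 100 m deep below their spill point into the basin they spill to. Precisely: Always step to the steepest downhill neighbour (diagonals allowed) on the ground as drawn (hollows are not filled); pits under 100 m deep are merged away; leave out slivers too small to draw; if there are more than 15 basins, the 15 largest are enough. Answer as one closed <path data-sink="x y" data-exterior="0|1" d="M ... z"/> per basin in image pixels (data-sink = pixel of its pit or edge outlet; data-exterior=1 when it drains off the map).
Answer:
<path data-sink="375 527" data-exterior="1" d="M361 239l-15 0-9 5-32 35-15 9-9 0-8 3-4 14 1 6-20 5-6 5-5 12 0 10 2 7-1 11-12 32-7 3-11-8-7 0-12 33-12 0-13-29-7-3-10 0-4-4-4 0-10 16 0 21-10 20-12 7-20 2-28 29-18 7 10 22 16 12 12-6 24-4 8 17 358 0-2-3-22-2-6-5 7-13 0-10 13-11 8-1 4-4-2-14 8-11 1-8-9-5-2-7 4-11 10-10-11-14-3-14-8-22-14-18 1-11-5-15-5-2-9 2-6-5-15-36-1-11-12-7-13-15z"/><path data-sink="350 17" data-exterior="1" d="M494 16l-184 0-11 11-7 22-8 10-3 10 16 10 3 14-42 7-3 6-14 12-6 19 2 14-2 34 1 25-7 9 0 4 2 8 9 12-1 18 4 13 0 12 10 13 16 6 5-14 7-3 9 0 15-9 32-35 9-5 19 1 4-5 7-12 0-12 4-5 1-9 12-12 8-3 10-16 0-9 2-6 10-8 14-6 8-8 4-8-1-8 11-8 8-26 18-14 31-6-4-9 0-5 5-7-1-11-14-7-8 1z"/><path data-sink="17 295" data-exterior="1" d="M109 175l-16 6-39 32-38 13 0 151 1-7 14-21 6 20 13 11 17 5 10 11 10-3 12-14 6-3 8 0 9 3 12 9 11-3 4 4 10 0 7 3 13 29 12 0 12-33 7 0 11 8 7-3 12-32 1-11-2-7 0-10 5-12 6-5 20-5 1-2-4-5-14-5-9-10-5-28-12 0-6-2-10-16-14 6-11 0-16-10-7-16-16-13-2-24-2-2-13-5-9 0z"/><path data-sink="17 105" data-exterior="1" d="M110 21l-12 0-4 4-12 0-11-4-9 11-12 3-11 16-12 2-11 6 0 140 5 1 20-8 32-19 24-17 36-1 6 2 2 5 6 48 16 13 6 15 20 13 22-8 10 16 6 2 11 0 2-18-9-12-2-8 0-4 7-9-1-25 2-34-2-14 6-19 14-12 2-5-8-5-14 0-24 13-17-1-29-7-8-8 0-10 4-13-1-9-13-13-21-13z"/><path data-sink="527 271" data-exterior="1" d="M517 217l-16 4-15 12-9-2-24 0-12-4-7-6-2 5 1 15-10 14-9-7-16-4-8 0-6 3 11 13 12 7 1 11 15 36 6 5 9-2 5 2 5 15-1 11 14 20 13 2 6 10 6 3 15-3 13 10 14-12 0-150-5-1z"/><path data-sink="513 94" data-exterior="0" d="M527 60l-21 0-21 5-18 14-8 26-11 8 1 8-4 8-8 8-14 6-10 8-2 6 0 9-10 16-8 3-12 12-1 9-4 5-1 16-10 12 1 2 17 6 15-3 16 4 9 7 10-14-1-15 3-11 19-26 19-4 9-8 19 4 18-16 9-2z"/><path data-sink="265 17" data-exterior="1" d="M309 16l-171 0-1 2 8 13-4 12 20 20-1 15-3 5 2 12 6 6 29 7 17 1 24-13 14 0 8 4 9 0 33-7 1-7-3-7-4-4-7-2-5-4 0-4 11-16 4-18 13-13z"/><path data-sink="17 461" data-exterior="1" d="M113 376l-8 0-6 3-12 14-10 2-12 24-12 17-8 4-14 0-15 5 1 39 17-1 9 4 8-2 10-5 28-29 20-2 12-7 8-15 2-26 6-12-6-2-9-8z"/><path data-sink="527 193" data-exterior="1" d="M527 164l-8 1-18 16-19-4-9 8-19 4-17 21-2 12 8 6 10 3 24 0 9 2 15-12 17-4 10-7z"/><path data-sink="527 521" data-exterior="1" d="M487 479l-9 0-15 4-9 6-6 6 0 10-7 14 10 5 18 1 4 3 54 0 1-42-10-1-7-4z"/><path data-sink="17 415" data-exterior="1" d="M31 349l-14 21-1 8 1 66 14-4 14 0 8-4 12-17 11-21-1-5-8-8-17-5-13-11z"/><path data-sink="17 211" data-exterior="1" d="M133 155l-36 1-24 17-32 19-24 8-1 25 38-12 33-28 16-9 6-1 12 4 9 0 13 5-3-26z"/><path data-sink="527 438" data-exterior="1" d="M527 376l-12 10-4 15-9 11-22 3-7 8-4 11 2 7 27 12 15 0 15-4z"/><path data-sink="527 461" data-exterior="1" d="M482 447l-11 18 3 15 13-1 24 2 12 6 5-2-1-36-14 4-15 0z"/><path data-sink="17 527" data-exterior="1" d="M34 483l-18 2 1 43 32-1 2-22-8-18z"/>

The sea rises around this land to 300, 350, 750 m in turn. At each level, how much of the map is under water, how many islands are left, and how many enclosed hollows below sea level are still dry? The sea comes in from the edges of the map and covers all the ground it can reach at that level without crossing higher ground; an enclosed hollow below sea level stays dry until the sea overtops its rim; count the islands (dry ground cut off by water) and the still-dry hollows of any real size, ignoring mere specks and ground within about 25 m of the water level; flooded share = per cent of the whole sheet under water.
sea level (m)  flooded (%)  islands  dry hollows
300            20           0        0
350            31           0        0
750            94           2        0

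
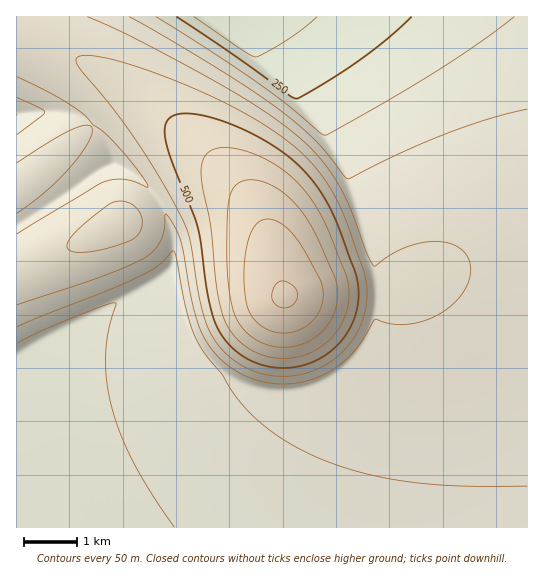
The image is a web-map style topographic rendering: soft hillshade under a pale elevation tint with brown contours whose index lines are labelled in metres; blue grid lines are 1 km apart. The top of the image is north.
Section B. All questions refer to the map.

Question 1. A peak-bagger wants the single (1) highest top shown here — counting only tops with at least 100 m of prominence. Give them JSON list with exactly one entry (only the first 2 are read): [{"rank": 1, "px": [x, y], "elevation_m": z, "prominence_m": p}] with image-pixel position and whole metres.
[{"rank": 1, "px": [285, 295], "elevation_m": 706, "prominence_m": 531}]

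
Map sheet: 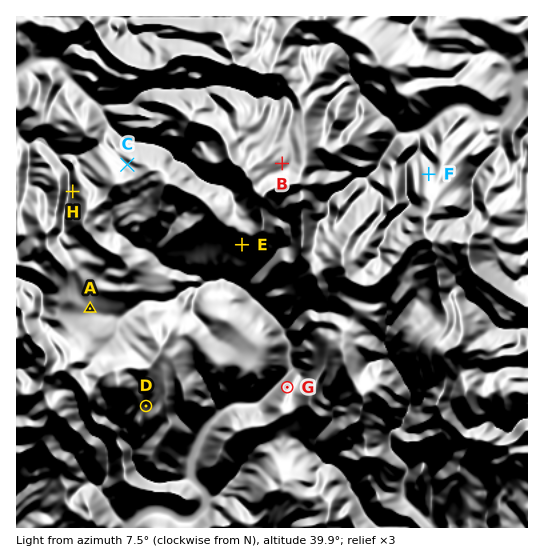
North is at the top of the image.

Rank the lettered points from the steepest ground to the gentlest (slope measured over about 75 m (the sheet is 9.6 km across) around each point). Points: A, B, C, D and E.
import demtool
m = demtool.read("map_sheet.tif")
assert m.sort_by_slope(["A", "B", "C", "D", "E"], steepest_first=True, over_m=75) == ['E', 'C', 'D', 'B', 'A']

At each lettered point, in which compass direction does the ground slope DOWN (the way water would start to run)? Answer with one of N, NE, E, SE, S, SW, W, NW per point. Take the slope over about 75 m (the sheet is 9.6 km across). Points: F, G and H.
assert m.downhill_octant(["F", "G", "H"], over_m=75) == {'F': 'N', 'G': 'NW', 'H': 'W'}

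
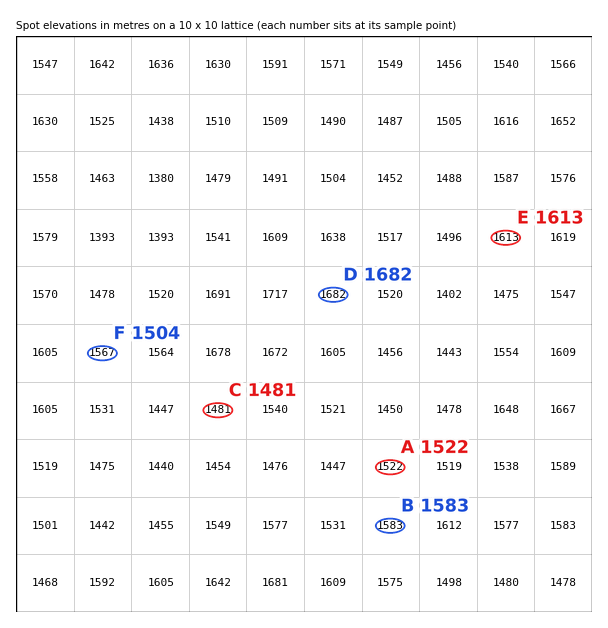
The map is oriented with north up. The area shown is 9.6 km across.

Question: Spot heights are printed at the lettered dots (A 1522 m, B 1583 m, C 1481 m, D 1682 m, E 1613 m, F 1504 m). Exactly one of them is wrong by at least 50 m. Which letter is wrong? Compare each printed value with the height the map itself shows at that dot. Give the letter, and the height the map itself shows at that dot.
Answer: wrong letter F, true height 1567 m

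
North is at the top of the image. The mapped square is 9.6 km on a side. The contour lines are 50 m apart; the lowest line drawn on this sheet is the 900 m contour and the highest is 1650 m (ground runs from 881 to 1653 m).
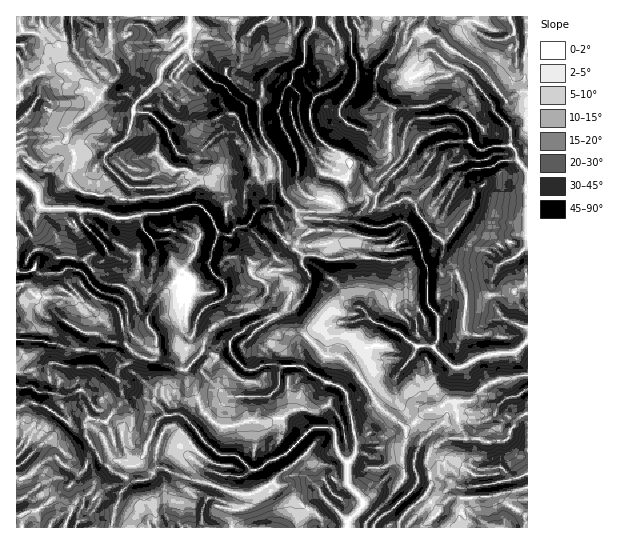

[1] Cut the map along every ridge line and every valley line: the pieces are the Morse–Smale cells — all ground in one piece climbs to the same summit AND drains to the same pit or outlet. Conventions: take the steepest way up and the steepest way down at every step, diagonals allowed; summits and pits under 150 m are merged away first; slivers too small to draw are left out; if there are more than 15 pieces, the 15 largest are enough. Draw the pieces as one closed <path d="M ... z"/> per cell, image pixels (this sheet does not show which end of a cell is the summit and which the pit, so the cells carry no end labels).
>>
<path d="M295 249l-6 0-15 10-19 5-10-7-19 2-5 6 2 6-8 15 0 4-5 3-15-1-3-3 1-8-11-10-6 10 4 5 0 36 3 9 14 10 17 6 5-1-15 20-1 7 22 22 6 2-4 0-6 7-7 3-20 21-13-13-15 0-5 2-9 14-7 16 0 6-5 9-10 5-17-8-4-5-5-16-7-8 2-19-7-6-5-11-6-3 0 10 7 14-3 7 2 15 13 22 6 6 8 7 19 9 13-1 11-12 6 0 34 13 10 2 27 10 12 2-2 11-12 5 1 17 192 0 0-3 15-14-15-14 7-14-5-20 1-8 5-7 14-9 18-1-8-19 0-17-8-1-12 8-10 2-17 16-5 1-28-23-6-14-18-24-12-11-16 0-25-26-7-15 0-6 10-11 6-13 0-10-8-12 2-8z"/><path d="M425 29l-8 4-15 19-11 1-14 16 0 5 2 2 10 0 4-3 14 0 20-22 8 1 8 9 14 8-8 7-22 5-6 5 3 29 3 3-12 1-7 6-5 8-12 2-2 24-7 8-12 2-8-4-13 0 0 8-4 9 4 15-11 12-5 3-35-1-2 2 3 9 9 11-9 6-4 10 8 7 12-1 14 5 33-4 31 5 17-4 13-8 7 0 11-10 3 4-1 12 13 15 11 27 47-5 4-4 10-3 0-192-7-1-15 8-17-22-14-14-25-15-11-12-9-2z"/><path d="M269 101l-9 4 0 22 3 10 17 25 0 13-21 2-2-2-14 9-40-3-33 15-41 4-10-1-6-4-12 1-15-3-15-8-2-11 6-11-1-10-25 11-12 0-12-11-7 0-2 2 0 130 7 0 11 10 7 2 18 20 12 8 15 8 8 0 3-18-18-18-19-24 7-5 20 5 22-20 5 4 13 4 23-1 4-4 1 11 7 8 13 6 7-10 11 10-1 8 3 3 15 1 5-3 0-4 8-15-2-6 5-6 19-2 10 7 19-5 15-10 5 0 5-10 9-6-9-11-3-9 2-2 35 1 15-13 1-6-3-14-21-4-5-4-25-45-4-16-13-3z"/><path d="M441 239l-11 10-7 0-13 8-17 4-31-5-33 4-14-5-9 0-5 6 8 14 0 10-6 13-10 11 4 17 28 30 16 0 12 11 18 24 6 14 28 23 5-1 17-16 10-2 12-8 24-1 8-11 13-8 34-7 0-88-7 1-7 5-11 3-36 2-11-27-13-15 1-12z"/><path d="M233 16l-88 1-1 9 13 14 14 0 10 10-18 17-4 15-24 23-4 22-6 13-11 7-23-4-18 10 2 10-6 11 2 11 15 8 15 3 12-1 6 4 16 1 6-3 29-1 33-15 40 3 14-9 2 2 21-2 0-13-19-29-2-31-14-9-20-20 8-12 2-10 0-29z"/><path d="M177 283l-16 14-14 22 1 7 8 9 1 16-3 9-17-4-18 13-2 10-22-12-13 0-3 4-2 14 22 26-2 19 7 8 5 16 4 5 17 8 10-5 5-9 0-6 7-16 9-14 5-2 15 0 13 13 20-21 7-3 6-7 5 0-7-2-22-22 1-7 13-19-20-6-14-10-3-9 0-36z"/><path d="M331 16l-97 0-1 45-8 12 20 20 12 7 2 4 10-3 9 6 12 2 5 17 25 45 5 4 21 4 5-16-9-8-15-8-11-12-7-22 4-14 5-4 19-8 4-5 4-9 0-6-4-6-1-20-8-15z"/><path d="M33 403l-17 6 0 118 95 1 9-35 12-12-18-9-14-13-13-22-2-10-11 0-28-20z"/><path d="M527 413l-11 8-7 12 0 4-6 4-14 2-10-4-32 0-16 11-4 13 5 20-7 14 15 14-15 14 1 3 102-1z"/><path d="M109 16l-36 0-1 18-9 3-12-8-4-9-5 5-7 0 1 5-3 8-10 8 17 35-1 16 7 2 5 6-6 8-10 2-6-3-13 11 7 12 0 4-7 4 1 12 5-3 15 12 12 0 24-11-6-11 2-15 23-20 8-9 4-9 15-15 0-5-7-11-1-37z"/><path d="M386 16l-54 1 0 9 8 15 1 20 4 6 0 6-4 9-4 5-19 8-5 4-4 14 7 22 11 12 15 8 9 9 11 1 8 4 12-2 7-8 2-24-25-3-19-8-7-9 0-8 15-20 2-13 20 1 0-6 16-19 4-15-10-9z"/><path d="M145 16l-36 1 3 41 7 11 0 5-15 15-4 9-8 9-23 20-2 15 7 10 11-4 6-5 23 4 11-7 6-13 4-22 24-23 4-15 18-17-10-10-14 0-13-14z"/><path d="M109 253l-22 20-16-5-4 0-7 5 19 24 17 16 1 9-2 11 6 2 8 6 14 2 14 12 17 5 3-9-1-16-8-9-1-7 9-16 20-21-20-12-3-13-10 4-16 0-13-4z"/><path d="M163 468l-6 0-11 12-13 1-13 12-1 9-4 7-2 19 119-1 0-16 12-5 2-11-12-2-27-10-10-2z"/><path d="M527 16l-100 0-3 13 6 6 9 2 11 12 25 15 14 14 12 17 8 5 12-8 7-1z"/>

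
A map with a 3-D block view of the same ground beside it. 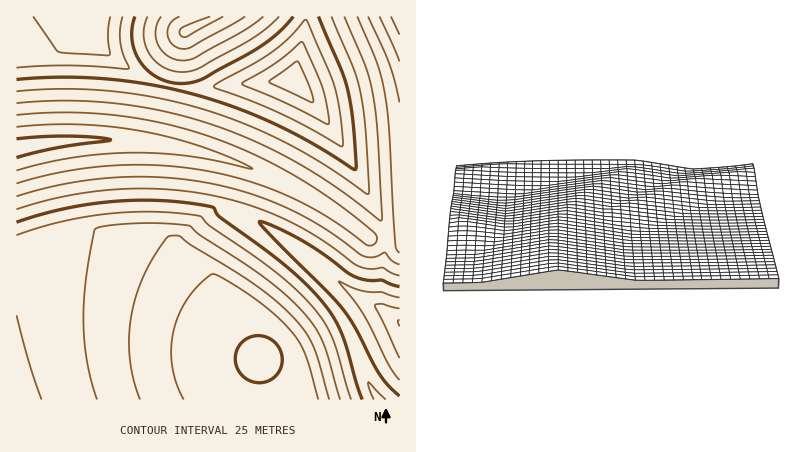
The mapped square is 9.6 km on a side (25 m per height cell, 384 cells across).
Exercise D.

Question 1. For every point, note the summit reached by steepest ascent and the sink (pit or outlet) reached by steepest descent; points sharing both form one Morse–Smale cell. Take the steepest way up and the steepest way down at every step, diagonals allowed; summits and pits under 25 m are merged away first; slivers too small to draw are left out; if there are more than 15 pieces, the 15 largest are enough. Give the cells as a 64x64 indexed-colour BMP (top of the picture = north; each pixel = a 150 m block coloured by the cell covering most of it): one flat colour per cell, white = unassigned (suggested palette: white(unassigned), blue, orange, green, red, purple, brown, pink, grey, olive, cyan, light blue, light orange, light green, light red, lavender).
<image width="64" height="64" href="data:image/bmp;base64,Qk12CAAAAAAAAHYAAAAoAAAAQAAAAEAAAAABAAQAAAAAAAAIAAATCwAAEwsAABAAAAAAAAAA////ALR3HwAOf/8ALKAsACgn1gC9Z5QAS1aMAMJ34wB/f38AIr28AM++FwDox64AeLv/AIrfmACWmP8A1bDFABERERERERERERERERERERERERERFmZmZmZmZmZmZoiIEREREREREREREREREREREREREREWZmZmZmZmZmZmiIgRERERERERERERERERERERERERERZmZmZmZmZmZmiIiBERERERERERERERERERERERERERFmZmZmZmZmZmiIiIEREREREREREREREREREREREREREWZmZmZmZmZmaIiIgRERERERERERERERERERERERERERZmZmZmZmZmZoiIiBERERERERERERERERERERERERERZmZmZmZmZmZoiIiIEREREREREREREREREREREREREREWZmZmZmZmZmiIiIgRERERERERERERERERERERERERERZmZmZmZmZmaIiIiBERERERERERERERERERERERERERFmZmZmZmZmaIiIiIEREREREREREREREREREREREREREWZmZmZmZmZoiIiIgRERERERERERERERERERERERERERZmZmZmZmZoiIiIiBEREREREREREREREREREREREREREWZmZmZmZmiIiIiIERERERERERERERERERERERERERERZmZmZmZmiIiIiIsREREREREREREREREREREREREREREWZmZmZmaIiIiIuxERERERERERERERERERERERERERERFmZmZmaIiIiIu7ERERERERERERERERERERERERERERERZmZmaIiIiFW7sREREREREREREREREREREREREREREREWZmaIiIhVVbuxERERERERERERERERERERERERERERERFmaIiIVVVVu7ERERERERERERERERERERERERERERERERaIiIVVVVW7sRERERERERERERERERERERERERERERERFYiIVVVVVbuxERERERERERERERERERERERERERERERFVWIVVVVVVu7ERERERERERERERERERERERERERERERFVVVVVVVVVW7sRERERERERERERERERERERERERERERFVVVVVVVVVVbuxERERERERERERERERERERERERERERFVVVVVVVVVVVu7ERERERERERERERERERERERERERERFVVVVVVVVVVVVbsRERERERERERERERERERERERERERVVVVVVVVVVVVVVuxERERERERERERERERERERERERERVVVVVVVVVVVVIiJEERERERERERERERERERERERERERVVVVVVVVVVVVIiJEQRERERERERERERERERERERERERVVVVVVVVVVVVIiIkRBERERERERERERERERERERERERVVVVVVVVVVVSIiIiREERERERERERERERERERERERERVVVVVVVVVVVSIiIiREQRERERERERERERERERERERERFVVVVVVVVVUiIiIiJERBEREREREREREREREREREREREVVVVVVVVVUiIiIiJEREERERERERERERERERERERERERVVVVVVVVIiIiIiIkREQRERERERERERERERERERERERFVVVVVVSIiIiIiIkRERBERERERERERERERERERERERERVVVVUiIiIiIiIiREREERERERERERERERERERERERERFVVVIiIiIiIiIiREREQREREREREREREREREREREREREVUiIiIiIiIiIiJERERBERERERERERERERERERERERERIiIiIiIiIiIiJEREREEREREREREREREREREREREREiIiIiIiIiIiIiJEREREQREREREREREREREREREREiIiIiIiIiIiIiIiIkRERERDMxERERERERERERERIiIiIiIiIiIiIiIiIiIkREREREMzMzMzMzMzMzMzMzIiIiIiIiIiIiIiIiIiIiREREREQzMzMzMzMzMzMzMzMiIiIiIiIiIiIiIiIiIiRERERERDMzMzMzMzMzMzMzMyIiIiIiIiIiIiIiIiIiRERERERKMzMzMzMzMzMzMzMzIiIiIiIiIiIiIiIiIiJEREREREozMzMzMzMzMzMzMzMyIiIiIiIiIiIiIiIiJERERERESjMzMzMzMzMzMzMzMzIiIiIiIiIiIiIiIiJERERERERKMzMzMzMzMzMzMzMzMiIiIiIiIiIiIiIiIkREREREREozMzMzMzMzMzMzMzMyIiIiIiIiIiIiIiIkRERERERESjMzMzMzMzMzMzMzMzIiIiIiIiIiIiIiIkRERERERESqMzMzMzMzMzMzMzMzOXd3d3dyIiIiIiIiRERERERERKozMzMzMzMzMzMzM5mZd3d3d3d3d3d3ciREREREREREqjMzMzMzMzMzMzOZmZl3d3d3d3d3d3d3dERERERERESqMzMzMzMzMzMzmZmZmXd3d3d3d3d3d3d0RERERERESqozMzMzMzMzMzmZmZmZl3d3d3d3d3d3d3RERERERERKqjMzMzMzMzMzmZmZmZmXd3d3d3d3d3d3dEREREREREqqMzMzMzMzMzmZmZmZmZd3d3d3d3d3d3d0REREREREqqozMzMzMzMzmZmZmZmZl3d3d3d3d3d3d3dERERERESqqjMzMzMzMzOZmZmZmZmZd3d3d3d3d3d3d0RERERESqqqMzMzMzMzM5mZmZmZmZl3d3d3d3d3d3d3RERERERKqqozMzMzMzMzmZmZmZmZmZl3d3d3d3d3d3dERERERKqqqjMzMzMzMzOZmZmZmZmZmZmXd3d3d3d3d0REREREqqqq"/>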